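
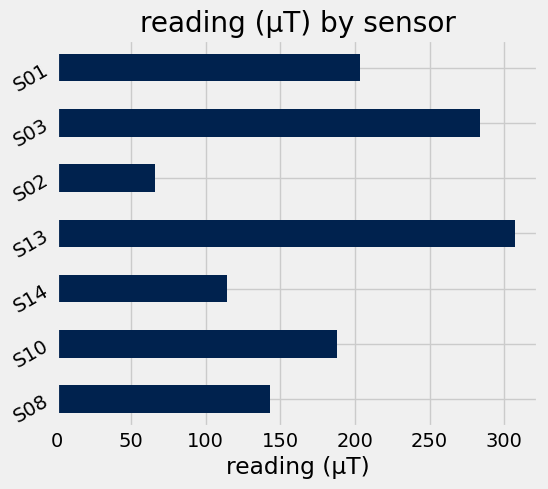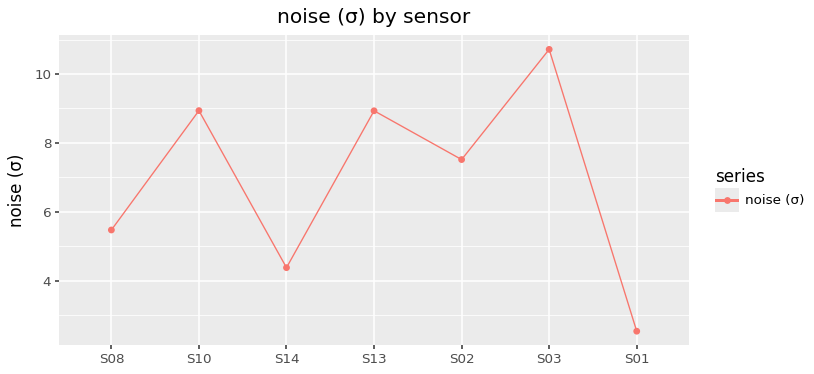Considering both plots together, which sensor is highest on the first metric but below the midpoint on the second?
Chart 2 median noise (σ) ≈ 8; below-median sensors: S08, S14, S01. Among those, S01 has the highest reading (µT) (≈ 200).

S01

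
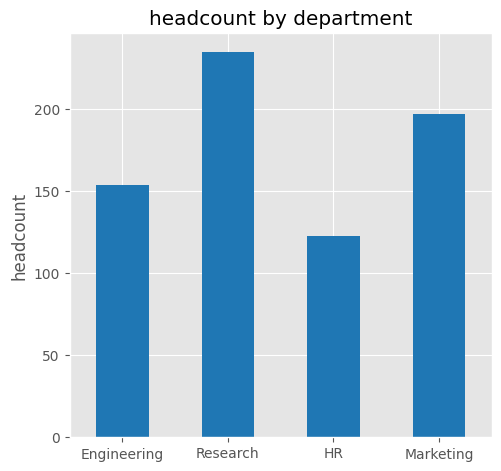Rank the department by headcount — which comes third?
Top 4: Research ≈ 240, Marketing ≈ 200, Engineering ≈ 160, HR ≈ 120.

Engineering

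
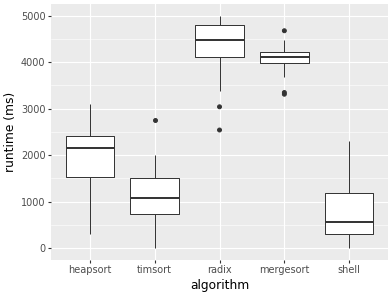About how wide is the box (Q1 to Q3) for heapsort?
≈ 1000

Q3 ≈ 2500, Q1 ≈ 1500; IQR ≈ 1000.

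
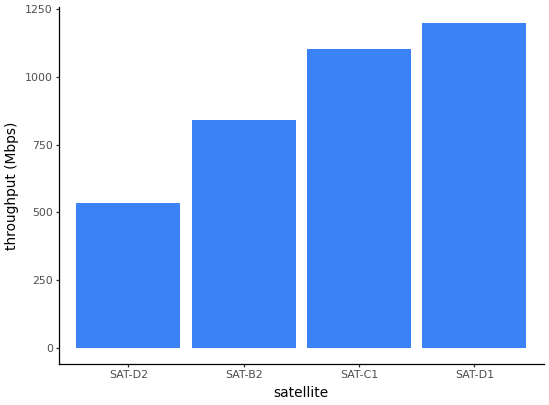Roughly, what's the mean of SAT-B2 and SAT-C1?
(800 + 1100) / 2 ≈ 950.

≈ 950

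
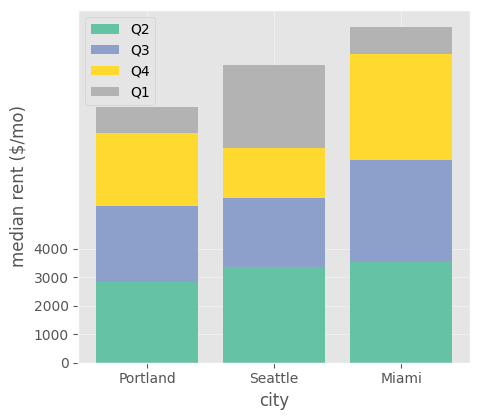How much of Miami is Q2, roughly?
Q2 top ≈ 4000, bottom ≈ 0; segment ≈ 4000.

≈ 4000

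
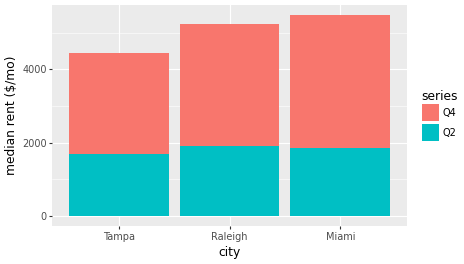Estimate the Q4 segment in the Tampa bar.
Q4 top ≈ 4500, bottom ≈ 1500; segment ≈ 3000.

≈ 3000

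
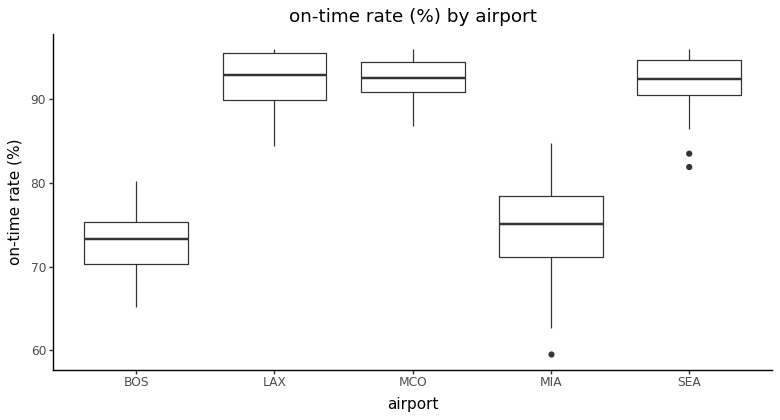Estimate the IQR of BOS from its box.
≈ 6

Q3 ≈ 76, Q1 ≈ 70; IQR ≈ 6.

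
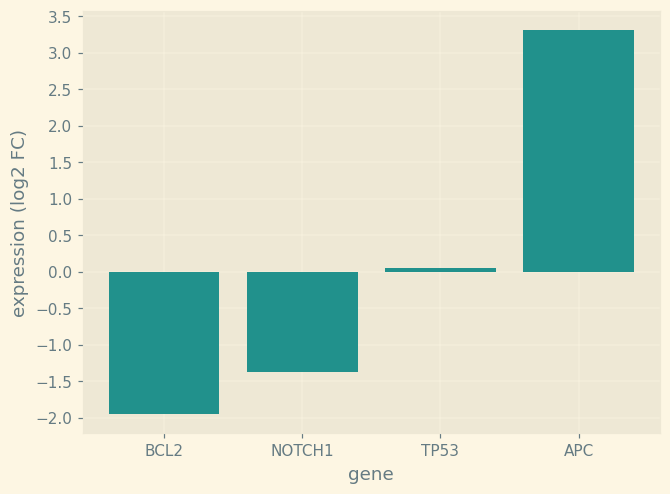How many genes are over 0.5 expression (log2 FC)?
1

Above 0.5: APC.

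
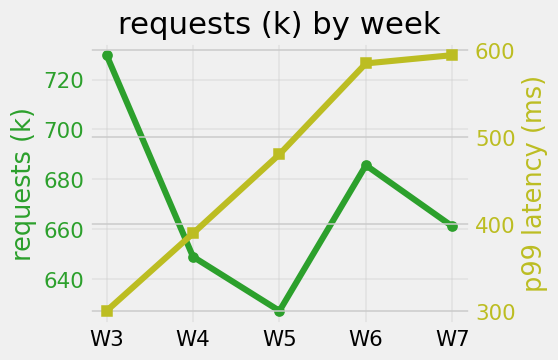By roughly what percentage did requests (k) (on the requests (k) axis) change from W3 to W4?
W3 ≈ 730, W4 ≈ 650; (650 − 730) / 730 ≈ -11%.

≈ -11%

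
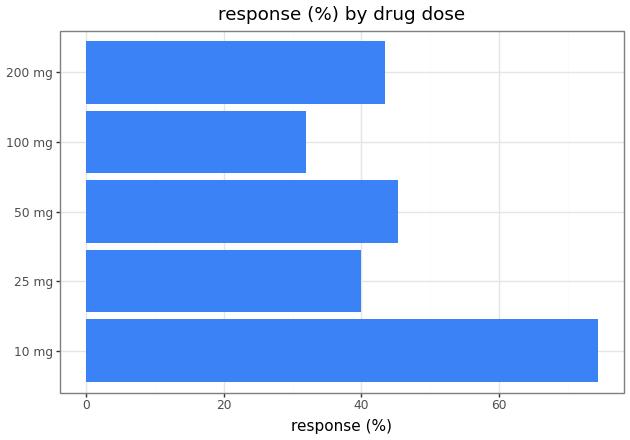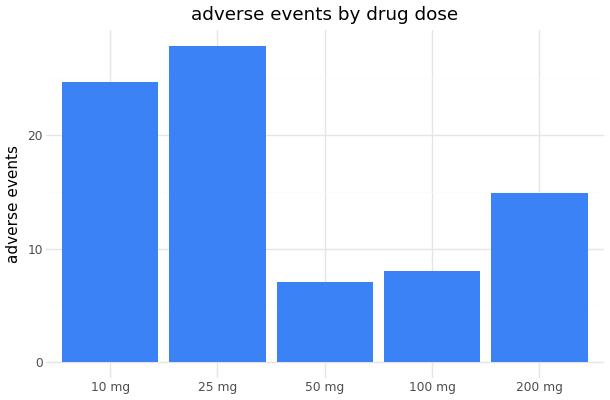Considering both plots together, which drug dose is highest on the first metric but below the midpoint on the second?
50 mg

Chart 2 median adverse events ≈ 15; below-median drug doses: 50 mg, 100 mg. Among those, 50 mg has the highest response (%) (≈ 50).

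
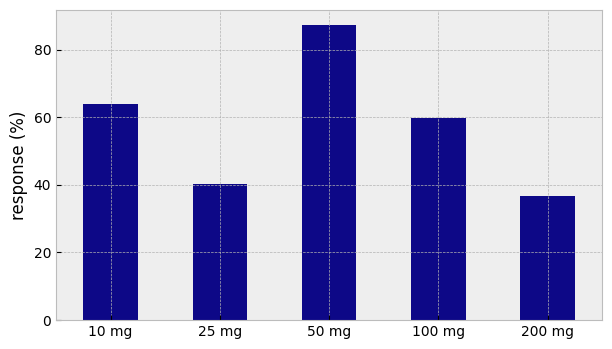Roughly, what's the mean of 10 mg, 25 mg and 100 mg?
≈ 53

(60 + 40 + 60) / 3 ≈ 53.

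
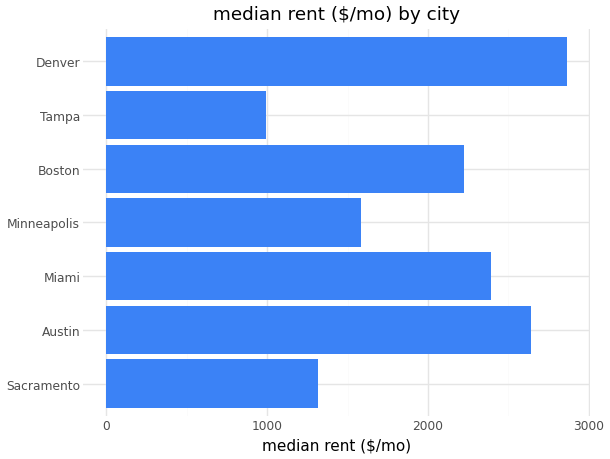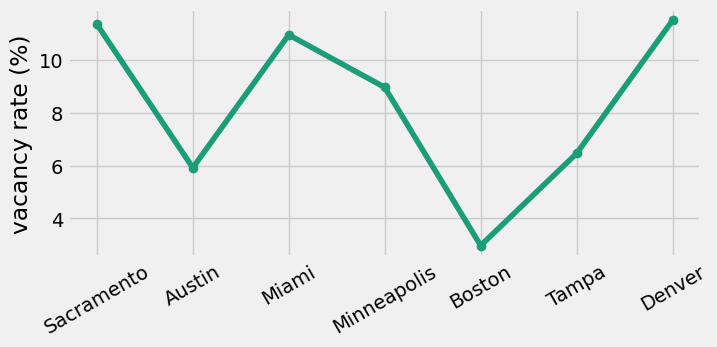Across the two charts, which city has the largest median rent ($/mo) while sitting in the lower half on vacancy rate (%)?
Chart 2 median vacancy rate (%) ≈ 8; below-median cities: Austin, Boston, Tampa. Among those, Austin has the highest median rent ($/mo) (≈ 2500).

Austin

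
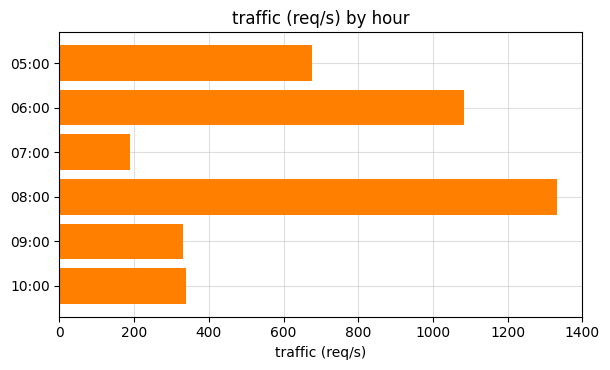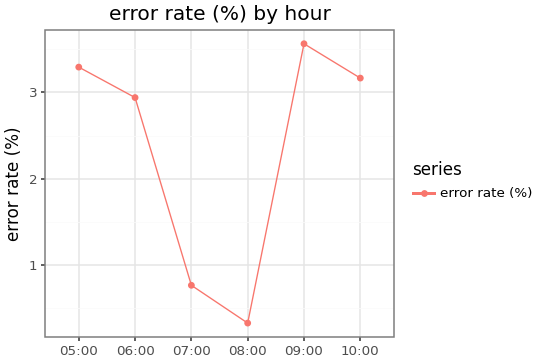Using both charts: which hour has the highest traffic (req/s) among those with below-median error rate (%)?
08:00

Chart 2 median error rate (%) ≈ 3; below-median hours: 06:00, 07:00, 08:00. Among those, 08:00 has the highest traffic (req/s) (≈ 1400).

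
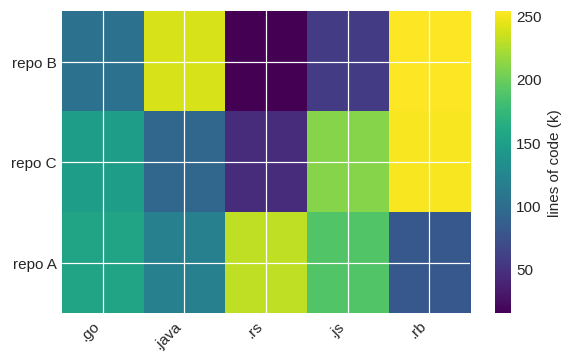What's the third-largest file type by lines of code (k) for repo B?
Top 4 for repo B: .rb ≈ 260, .java ≈ 240, .go ≈ 100, .js ≈ 60.

.go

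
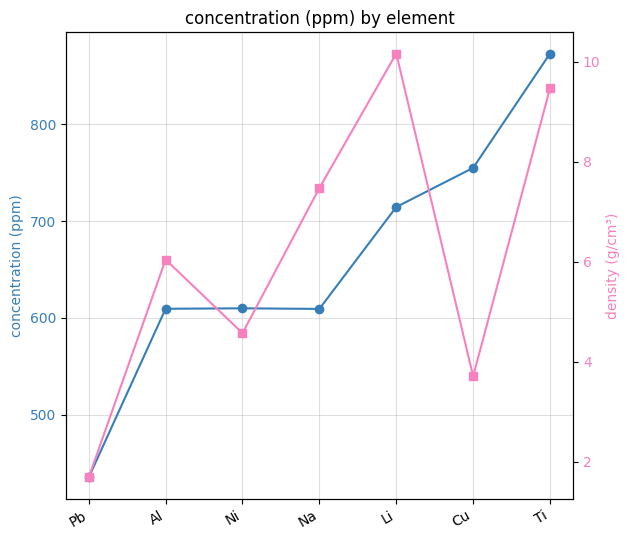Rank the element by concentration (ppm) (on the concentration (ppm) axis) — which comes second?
Top 3 (on the concentration (ppm) axis): Ti ≈ 850, Cu ≈ 750, Li ≈ 700.

Cu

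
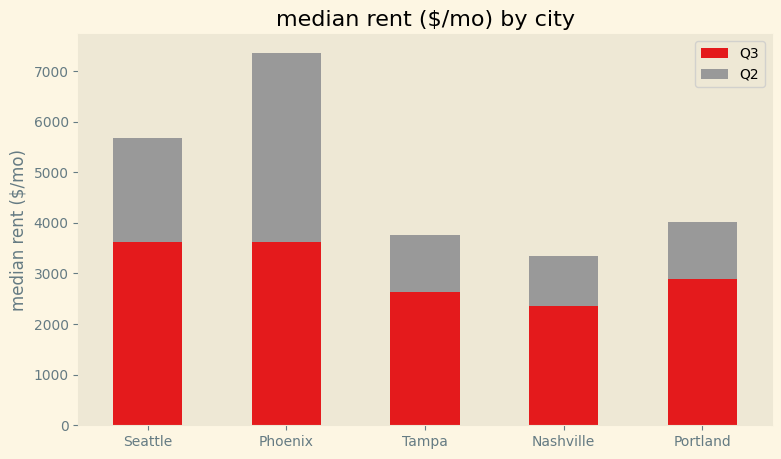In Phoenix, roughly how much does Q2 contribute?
Q2 top ≈ 7000, bottom ≈ 4000; segment ≈ 3000.

≈ 3000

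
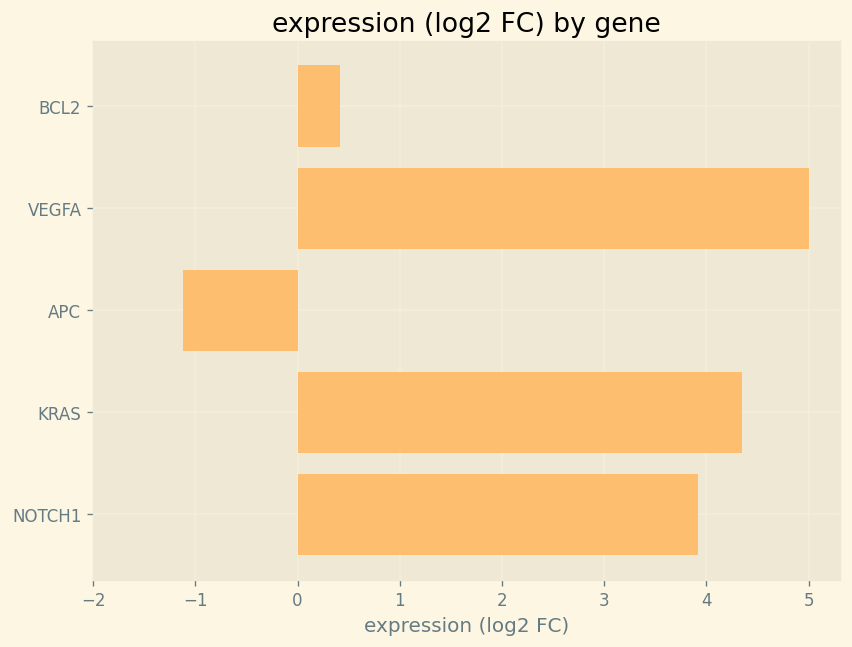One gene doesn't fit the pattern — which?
APC

APC ≈ -1; the rest sit between ≈ 0 and ≈ 5.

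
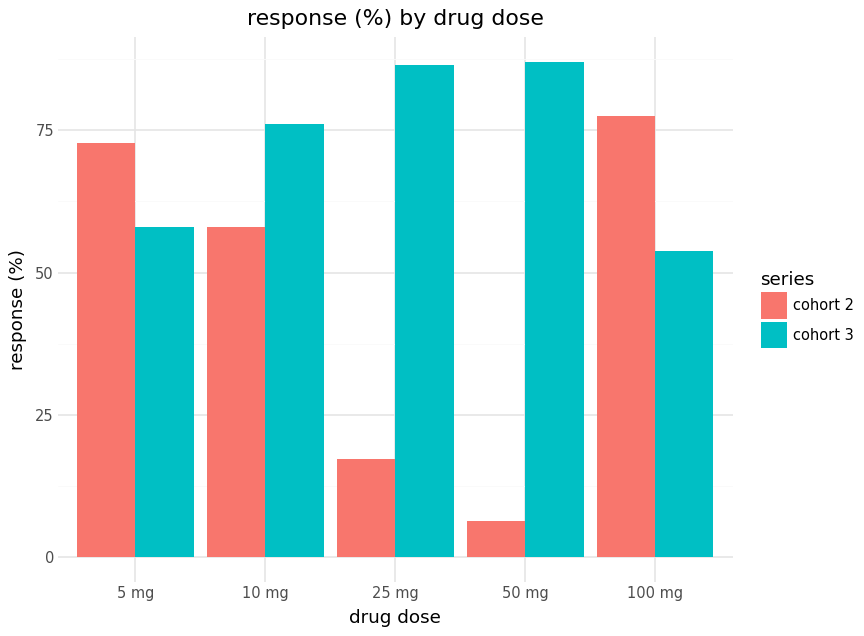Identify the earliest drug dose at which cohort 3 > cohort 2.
10 mg

5 mg: cohort 3 ≈ 60 vs cohort 2 ≈ 70 (not yet); 10 mg: cohort 3 ≈ 80 vs cohort 2 ≈ 60 (first crossover).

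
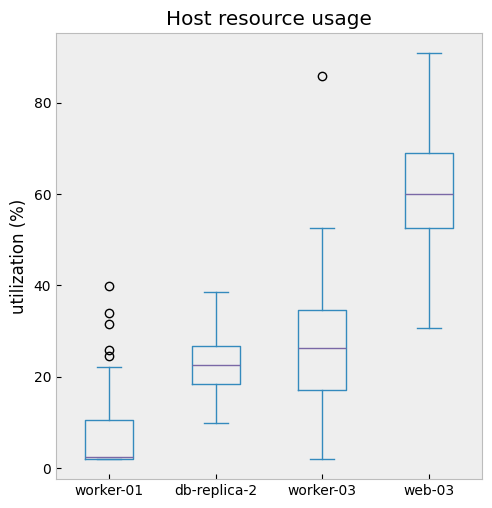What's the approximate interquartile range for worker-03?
Q3 ≈ 35, Q1 ≈ 15; IQR ≈ 20.

≈ 20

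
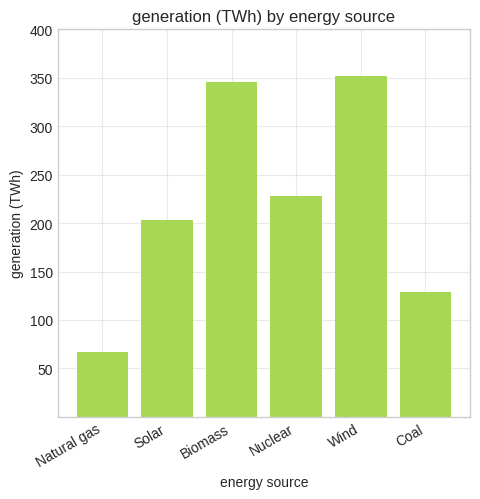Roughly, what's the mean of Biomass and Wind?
≈ 350

(350 + 350) / 2 ≈ 350.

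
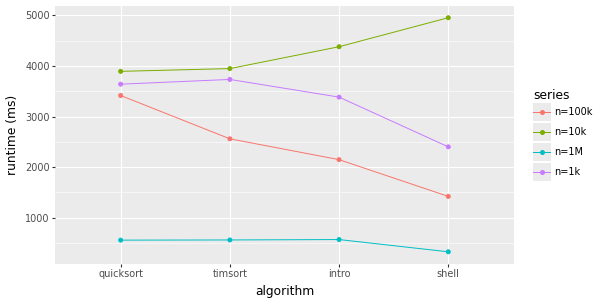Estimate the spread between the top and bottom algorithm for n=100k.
Max quicksort ≈ 3500, min shell ≈ 1500; range ≈ 2000.

≈ 2000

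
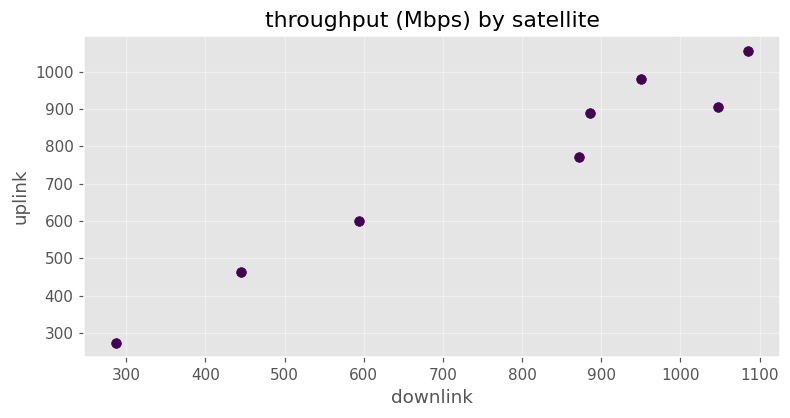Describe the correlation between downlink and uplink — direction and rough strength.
positive, strong

Points are positively correlated; strong (|r| ≈ 1.0).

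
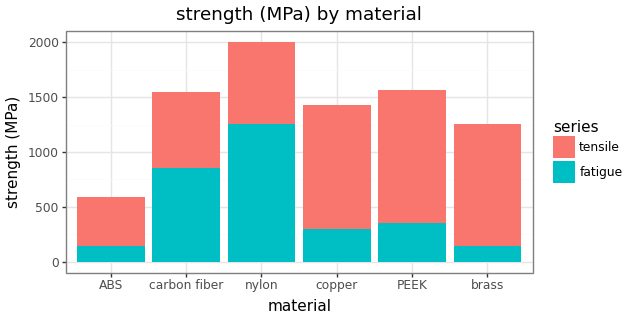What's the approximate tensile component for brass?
≈ 1000

tensile top ≈ 1200, bottom ≈ 200; segment ≈ 1000.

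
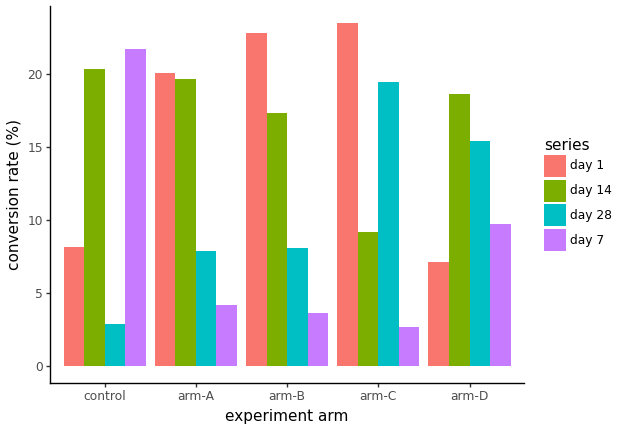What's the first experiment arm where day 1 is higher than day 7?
arm-A

control: day 1 ≈ 8 vs day 7 ≈ 22 (not yet); arm-A: day 1 ≈ 20 vs day 7 ≈ 4 (first crossover).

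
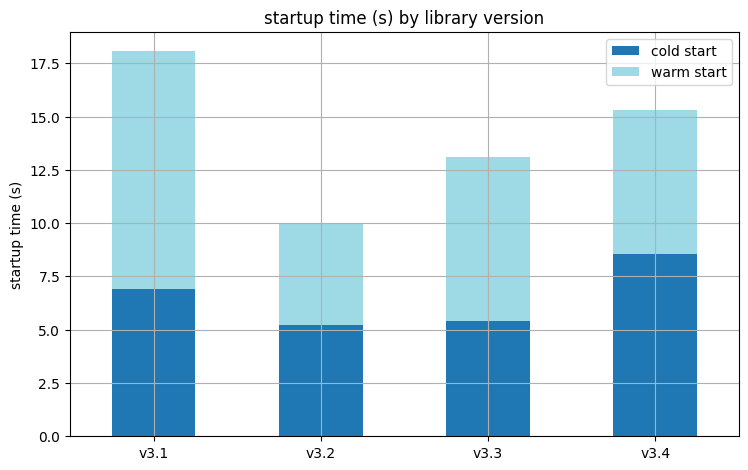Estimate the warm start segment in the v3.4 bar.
≈ 8

warm start top ≈ 16, bottom ≈ 8; segment ≈ 8.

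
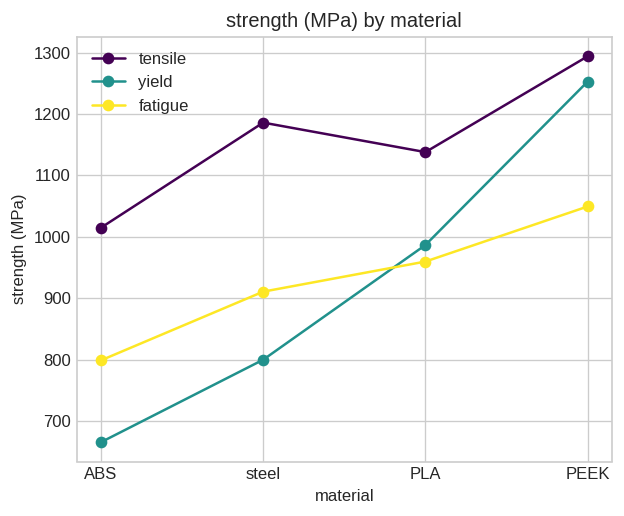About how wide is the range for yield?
≈ 600

Max PEEK ≈ 1300, min ABS ≈ 700; range ≈ 600.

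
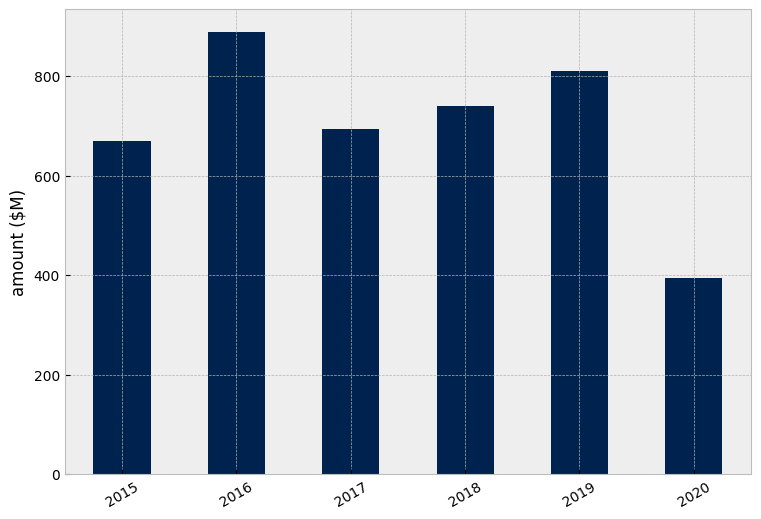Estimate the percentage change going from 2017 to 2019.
≈ +14.3%

2017 ≈ 700, 2019 ≈ 800; (800 − 700) / 700 ≈ +14.3%.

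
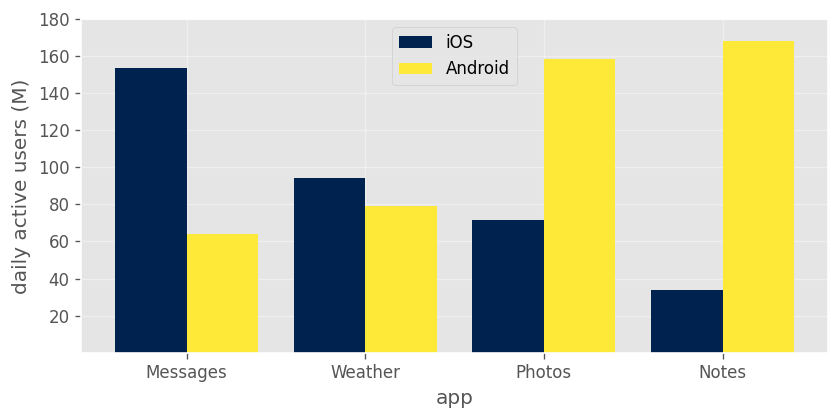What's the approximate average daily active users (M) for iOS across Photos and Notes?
≈ 60

(80 + 40) / 2 ≈ 60.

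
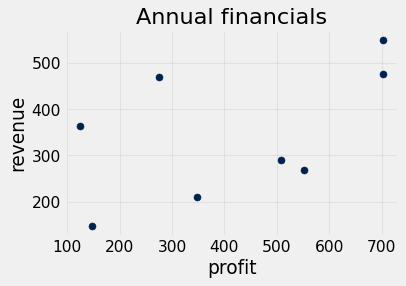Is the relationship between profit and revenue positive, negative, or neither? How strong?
Points are positively correlated; moderate (|r| ≈ 0.5).

positive, moderate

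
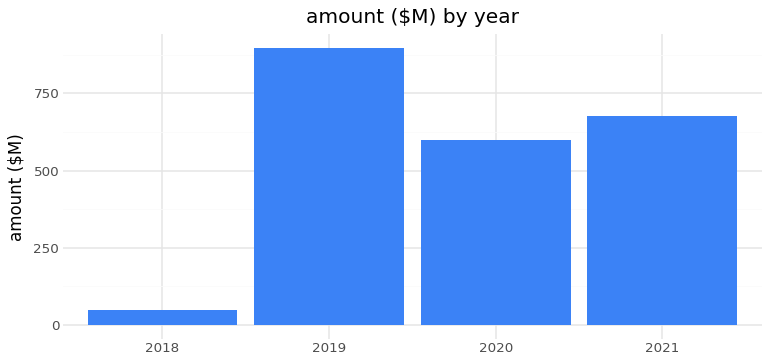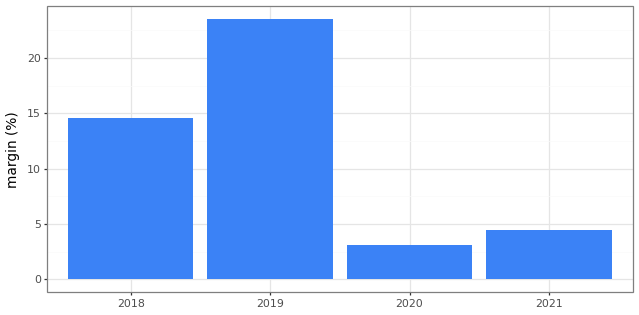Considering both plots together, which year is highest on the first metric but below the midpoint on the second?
2021

Chart 2 median margin (%) ≈ 10; below-median years: 2020, 2021. Among those, 2021 has the highest amount ($M) (≈ 700).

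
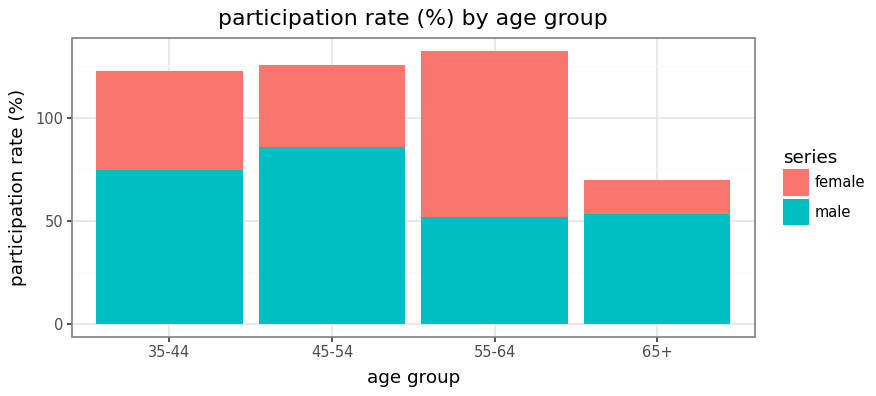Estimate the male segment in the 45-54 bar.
≈ 80

male top ≈ 80, bottom ≈ 0; segment ≈ 80.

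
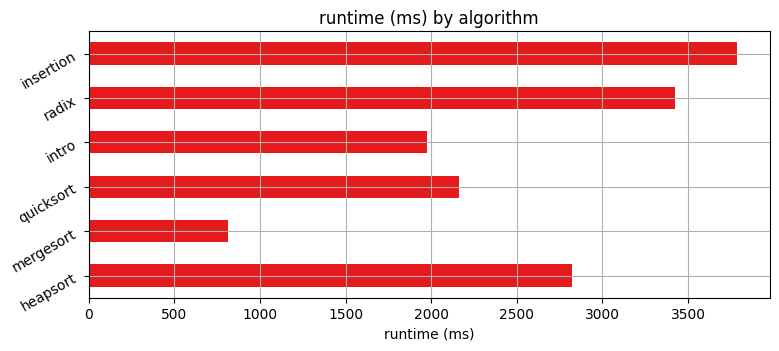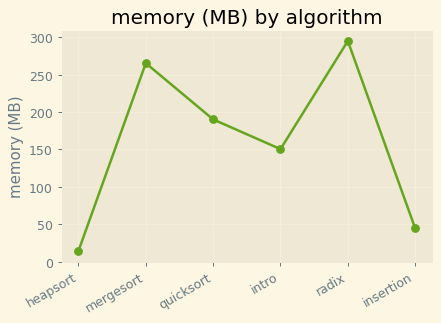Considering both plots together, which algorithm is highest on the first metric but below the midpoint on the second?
Chart 2 median memory (MB) ≈ 150; below-median algorithms: heapsort, intro, insertion. Among those, insertion has the highest runtime (ms) (≈ 4000).

insertion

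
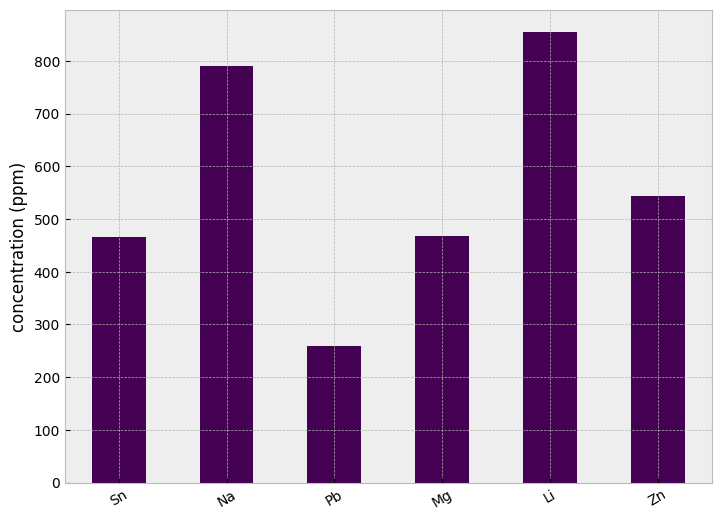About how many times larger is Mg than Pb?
Mg ≈ 500, Pb ≈ 300; 500/300 ≈ 1.67.

≈ 1.67×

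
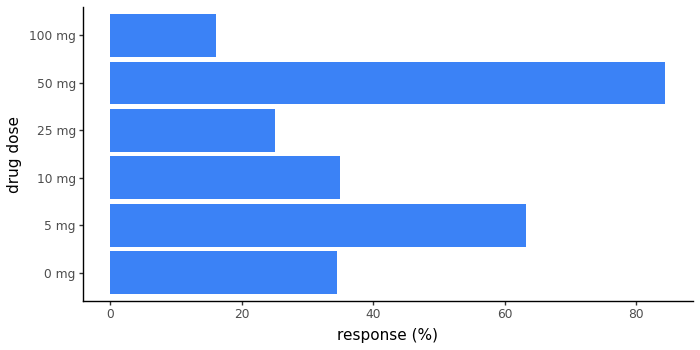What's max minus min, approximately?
Max 50 mg ≈ 80, min 100 mg ≈ 20; range ≈ 60.

≈ 60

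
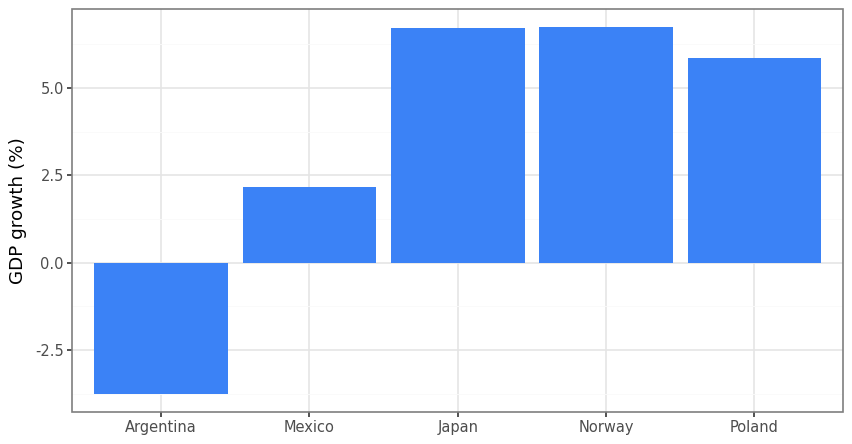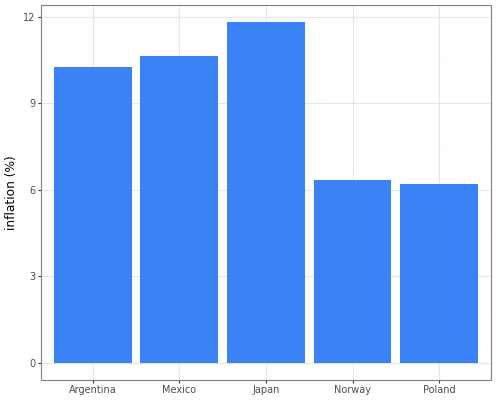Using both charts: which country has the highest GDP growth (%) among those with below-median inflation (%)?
Norway

Chart 2 median inflation (%) ≈ 10; below-median countries: Norway, Poland. Among those, Norway has the highest GDP growth (%) (≈ 7).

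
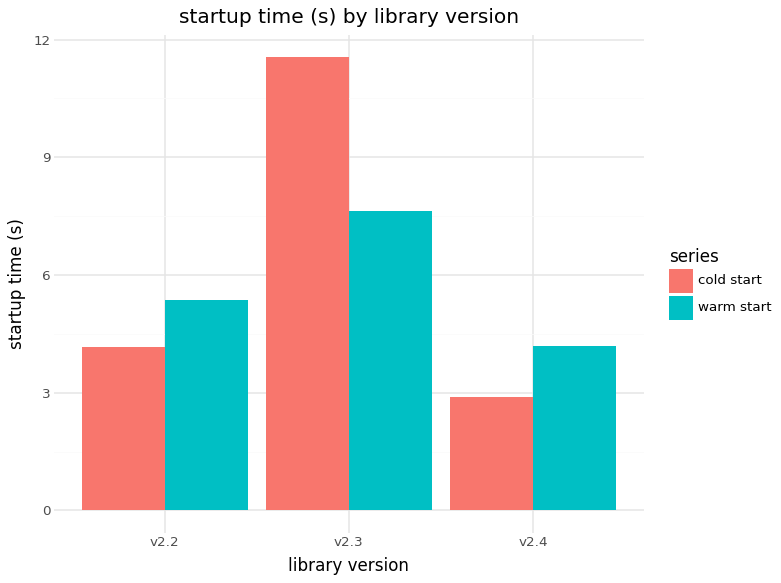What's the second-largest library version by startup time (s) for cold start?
v2.2

Top 3 for cold start: v2.3 ≈ 12, v2.2 ≈ 4, v2.4 ≈ 3.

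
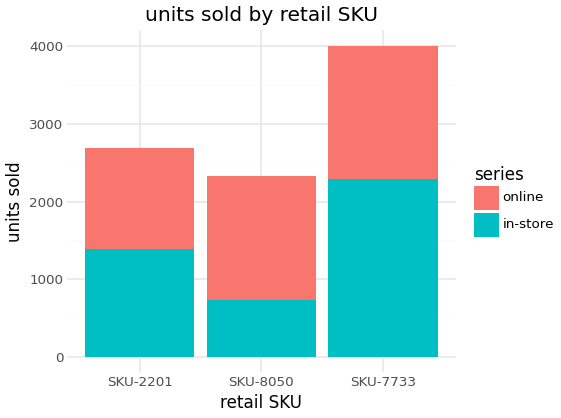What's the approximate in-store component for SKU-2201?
in-store top ≈ 1500, bottom ≈ 0; segment ≈ 1500.

≈ 1500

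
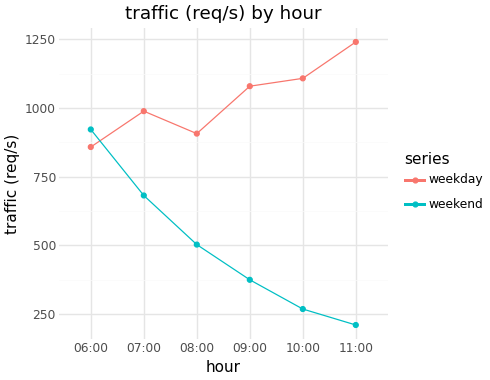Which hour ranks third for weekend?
08:00

Top 4 for weekend: 06:00 ≈ 900, 07:00 ≈ 700, 08:00 ≈ 500, 09:00 ≈ 400.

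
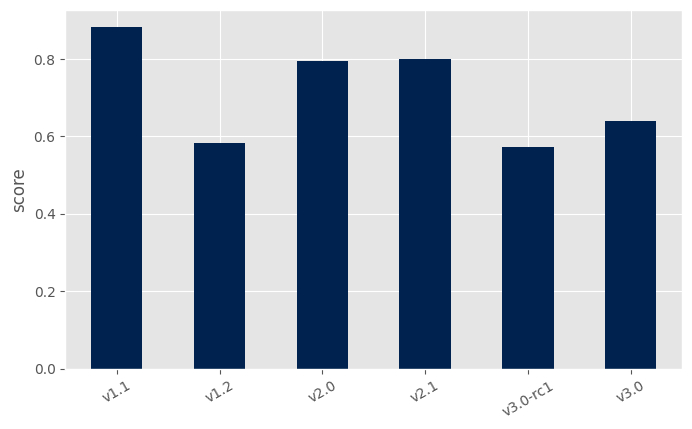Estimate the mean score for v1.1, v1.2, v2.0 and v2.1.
(0.9 + 0.6 + 0.8 + 0.8) / 4 ≈ 0.78.

≈ 0.78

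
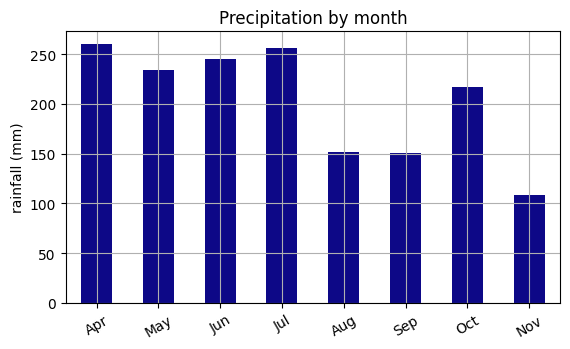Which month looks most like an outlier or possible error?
Nov

Nov ≈ 100; the rest sit between ≈ 150 and ≈ 250.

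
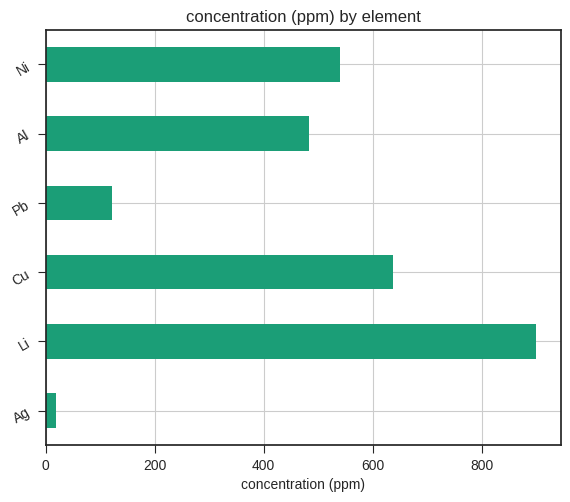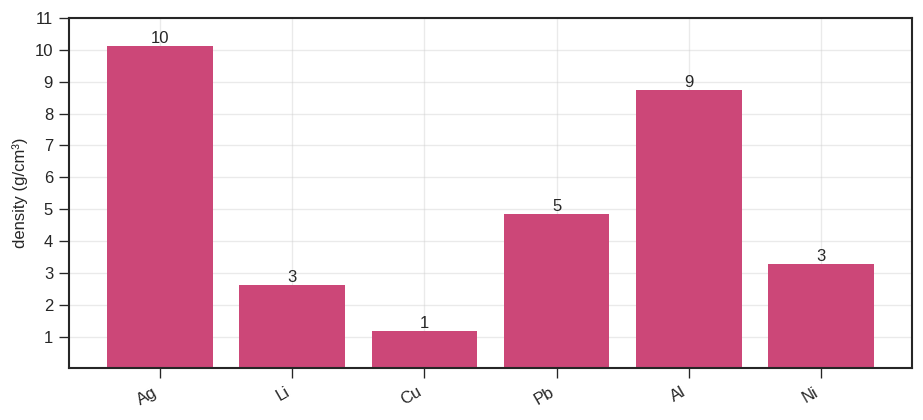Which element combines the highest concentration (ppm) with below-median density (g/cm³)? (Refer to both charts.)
Chart 2 median density (g/cm³) ≈ 4; below-median elements: Li, Cu, Ni. Among those, Li has the highest concentration (ppm) (≈ 900).

Li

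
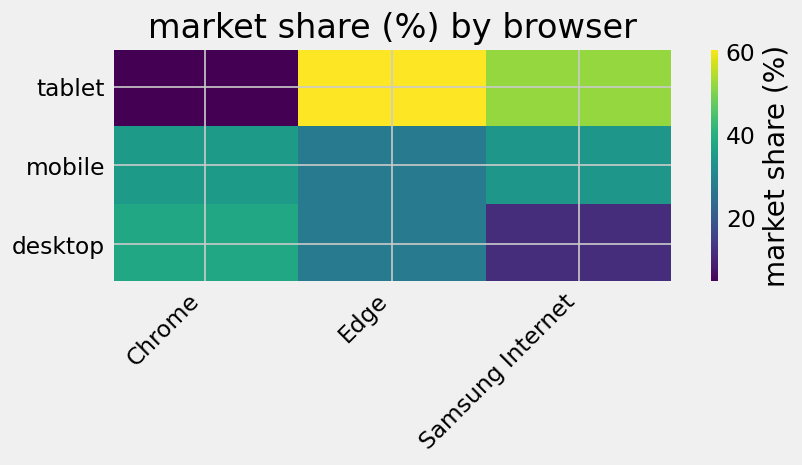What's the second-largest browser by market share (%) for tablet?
Samsung Internet

Top 3 for tablet: Edge ≈ 60, Samsung Internet ≈ 50, Chrome ≈ 5.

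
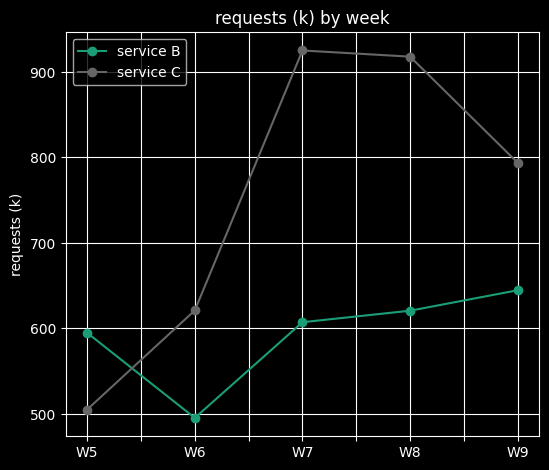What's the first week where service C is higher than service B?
W5: service C ≈ 500 vs service B ≈ 600 (not yet); W6: service C ≈ 600 vs service B ≈ 500 (first crossover).

W6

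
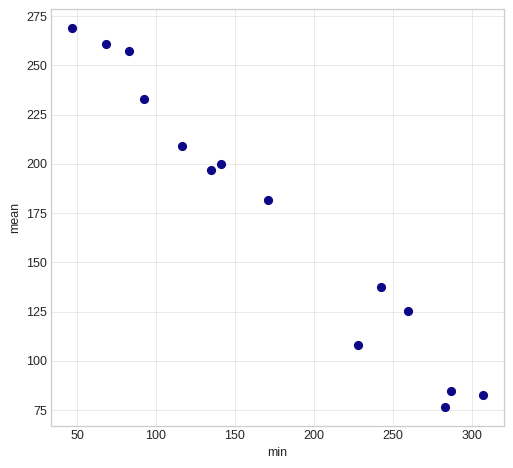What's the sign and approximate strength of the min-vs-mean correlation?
Points are negatively correlated; strong (|r| ≈ 1.0).

negative, strong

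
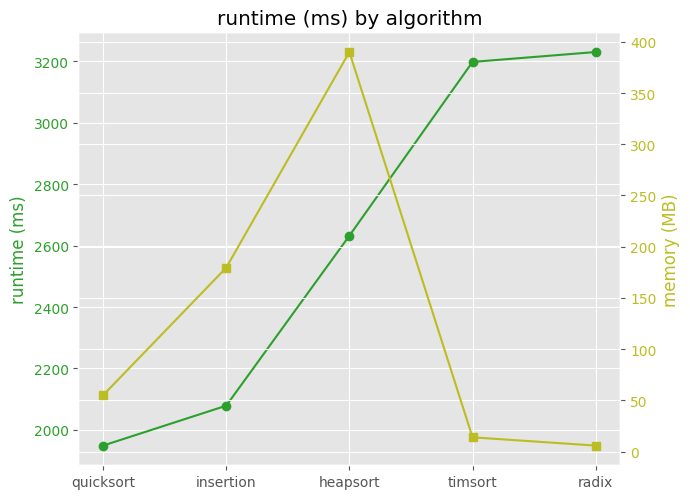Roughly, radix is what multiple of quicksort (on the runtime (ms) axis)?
radix ≈ 3200, quicksort ≈ 2000; 3200/2000 ≈ 1.6.

≈ 1.6×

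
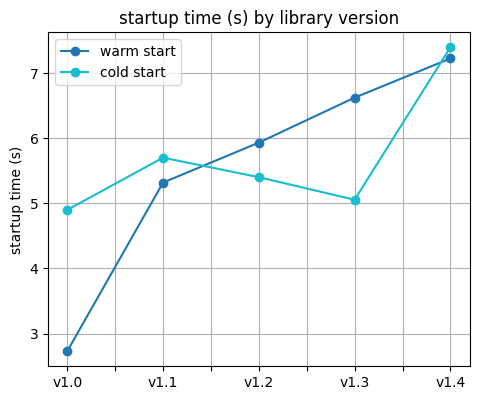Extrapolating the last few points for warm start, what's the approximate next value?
≈ 7.5

Last three: 6.0, 6.5, 7.0 → slope ≈ 0.5/step → next ≈ 7.5.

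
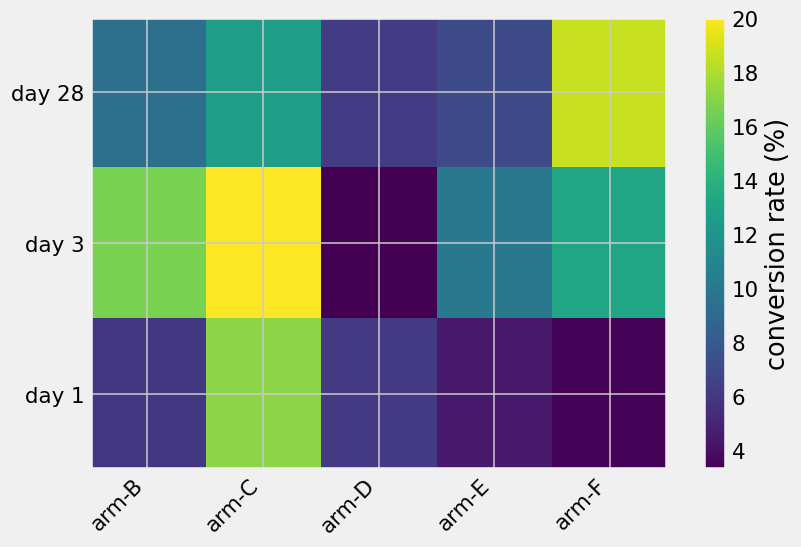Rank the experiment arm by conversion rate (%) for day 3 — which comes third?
arm-F

Top 4 for day 3: arm-C ≈ 20, arm-B ≈ 16, arm-F ≈ 14, arm-E ≈ 10.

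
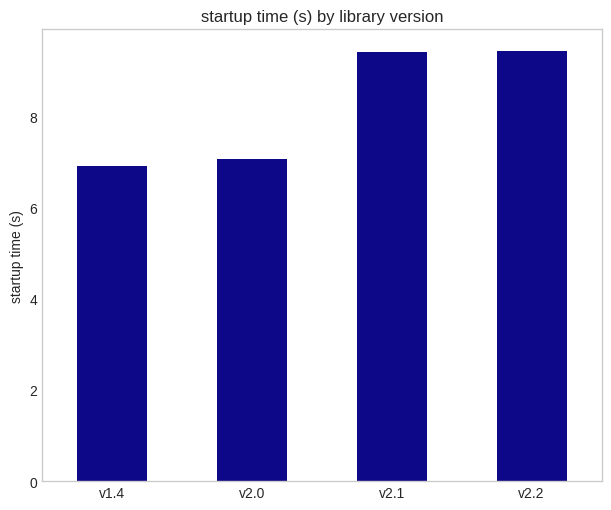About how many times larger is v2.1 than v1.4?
≈ 1.29×

v2.1 ≈ 9, v1.4 ≈ 7; 9/7 ≈ 1.29.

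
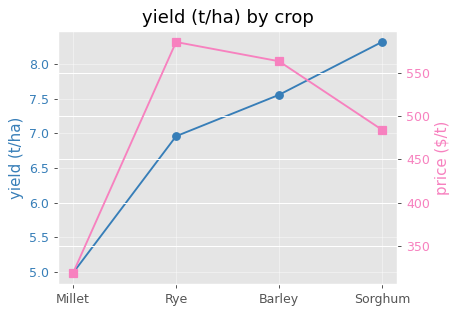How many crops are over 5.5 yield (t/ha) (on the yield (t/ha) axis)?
Above 5.5: Rye, Barley, Sorghum.

3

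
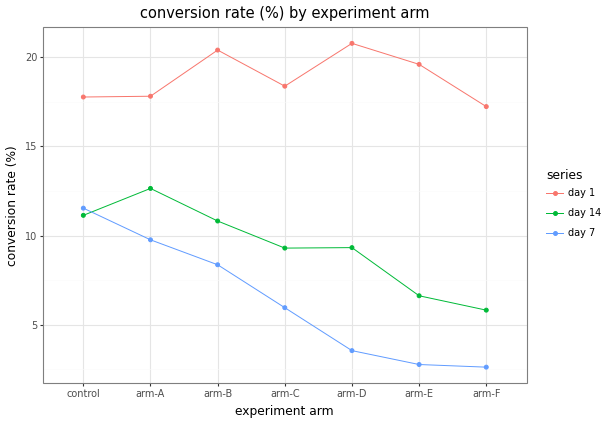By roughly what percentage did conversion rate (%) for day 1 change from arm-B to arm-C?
≈ -10%

arm-B ≈ 20, arm-C ≈ 18; (18 − 20) / 20 ≈ -10%.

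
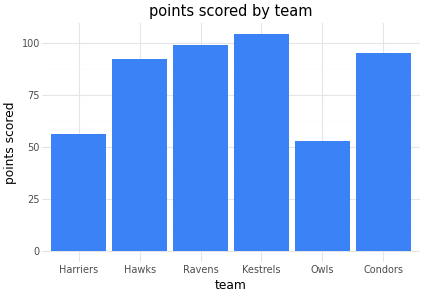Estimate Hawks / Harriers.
Hawks ≈ 90, Harriers ≈ 60; 90/60 ≈ 1.5.

≈ 1.5×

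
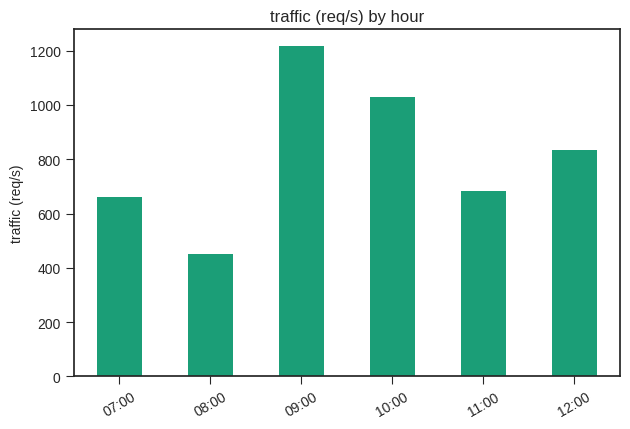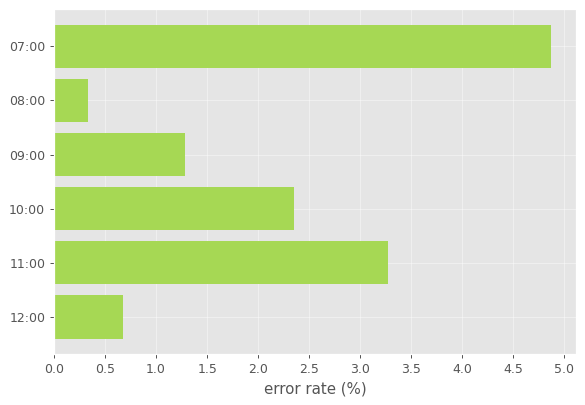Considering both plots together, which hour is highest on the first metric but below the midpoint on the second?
09:00

Chart 2 median error rate (%) ≈ 2; below-median hours: 08:00, 09:00, 12:00. Among those, 09:00 has the highest traffic (req/s) (≈ 1200).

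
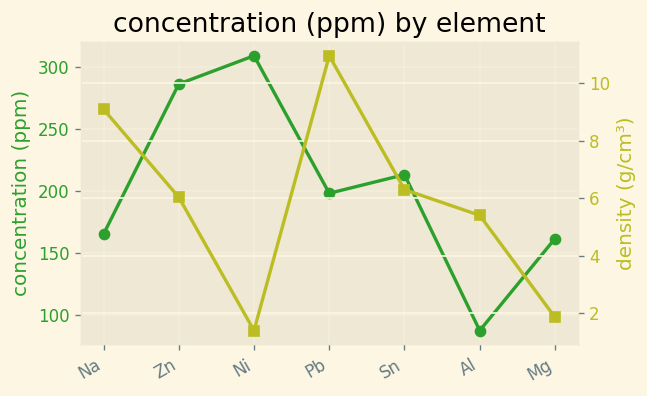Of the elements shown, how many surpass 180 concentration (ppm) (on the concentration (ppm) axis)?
4

Above 180: Zn, Ni, Pb, Sn.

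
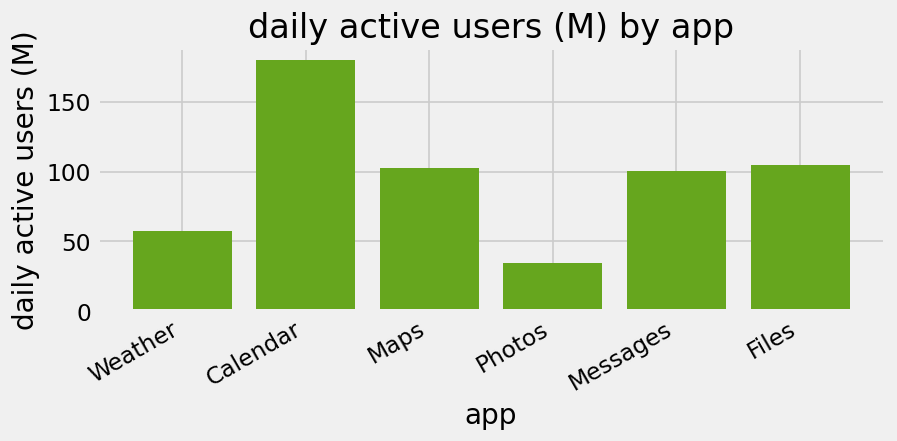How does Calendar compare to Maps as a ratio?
Calendar ≈ 180, Maps ≈ 100; 180/100 ≈ 1.8.

≈ 1.8×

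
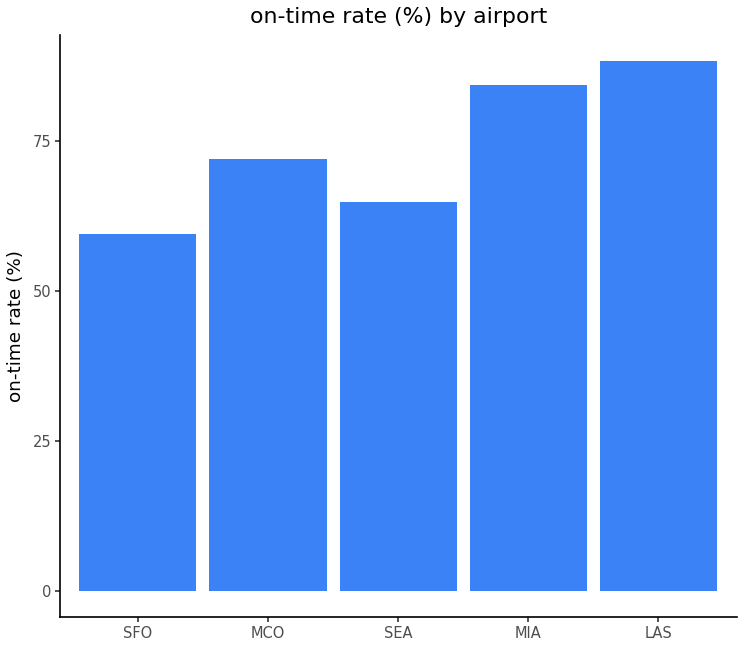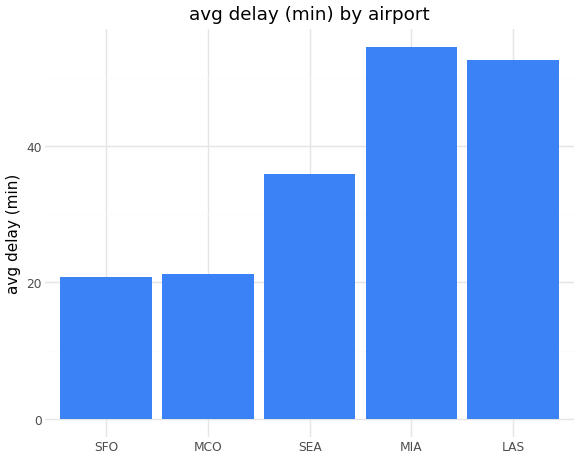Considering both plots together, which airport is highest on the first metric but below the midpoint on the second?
MCO

Chart 2 median avg delay (min) ≈ 40; below-median airports: SFO, MCO. Among those, MCO has the highest on-time rate (%) (≈ 70).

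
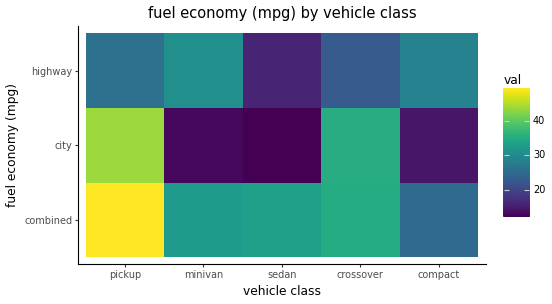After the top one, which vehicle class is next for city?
Top 3 for city: pickup ≈ 45, crossover ≈ 35, compact ≈ 15.

crossover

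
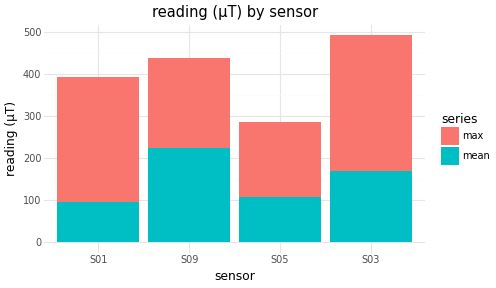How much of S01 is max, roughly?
max top ≈ 400, bottom ≈ 100; segment ≈ 300.

≈ 300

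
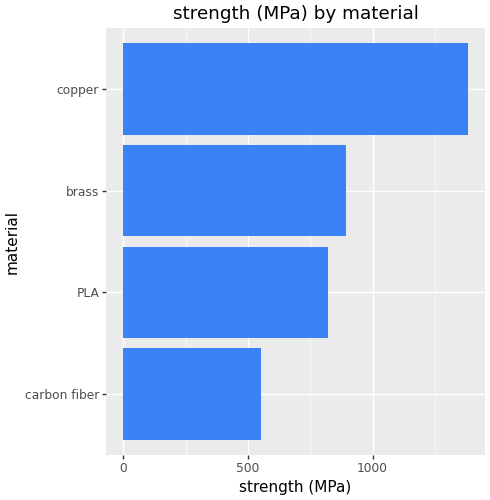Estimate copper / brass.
≈ 1.75×

copper ≈ 1400, brass ≈ 800; 1400/800 ≈ 1.75.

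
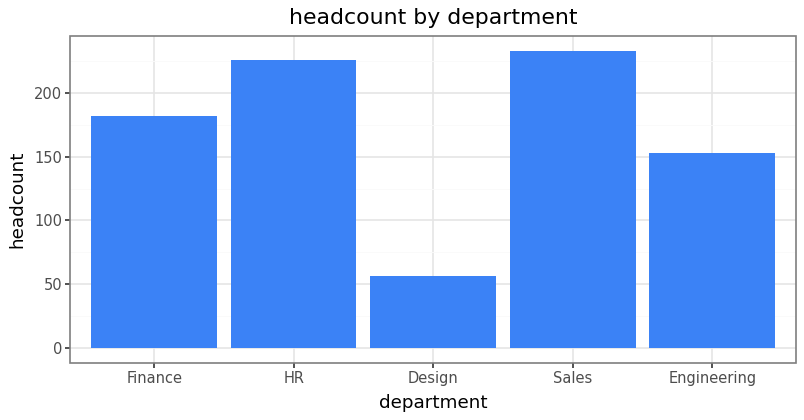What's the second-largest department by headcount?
HR

Top 3: Sales ≈ 240, HR ≈ 220, Finance ≈ 180.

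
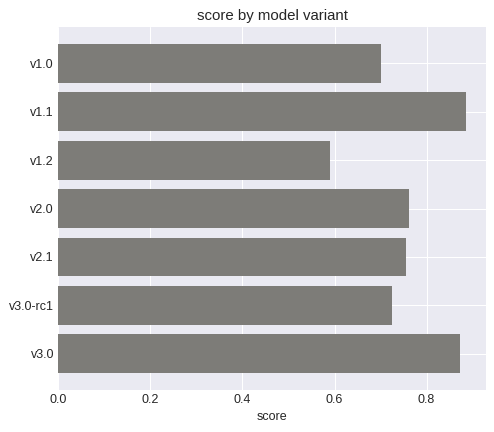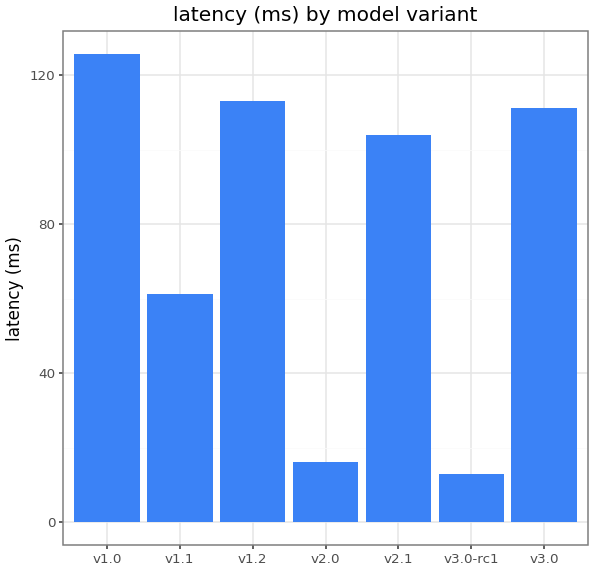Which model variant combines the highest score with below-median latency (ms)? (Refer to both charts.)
v1.1

Chart 2 median latency (ms) ≈ 100; below-median model variants: v1.1, v2.0, v3.0-rc1. Among those, v1.1 has the highest score (≈ 0.9).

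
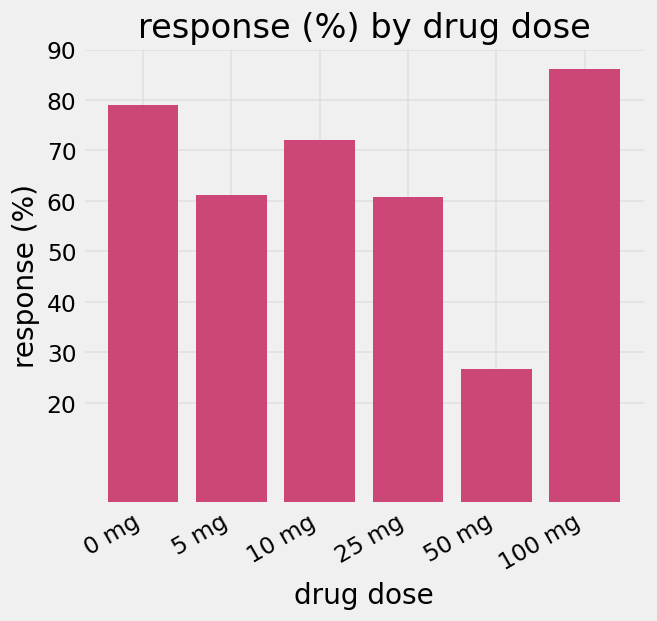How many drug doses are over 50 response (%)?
5

Above 50: 0 mg, 5 mg, 10 mg, 25 mg, 100 mg.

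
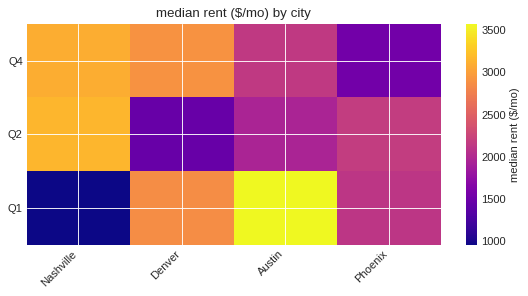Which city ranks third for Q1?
Top 4 for Q1: Austin ≈ 3500, Denver ≈ 3000, Phoenix ≈ 2000, Nashville ≈ 1000.

Phoenix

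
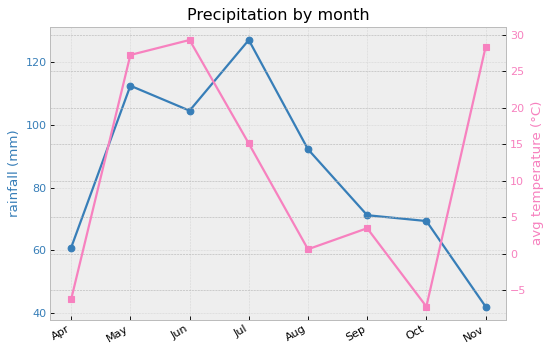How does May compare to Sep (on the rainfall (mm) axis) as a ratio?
May ≈ 110, Sep ≈ 70; 110/70 ≈ 1.57.

≈ 1.57×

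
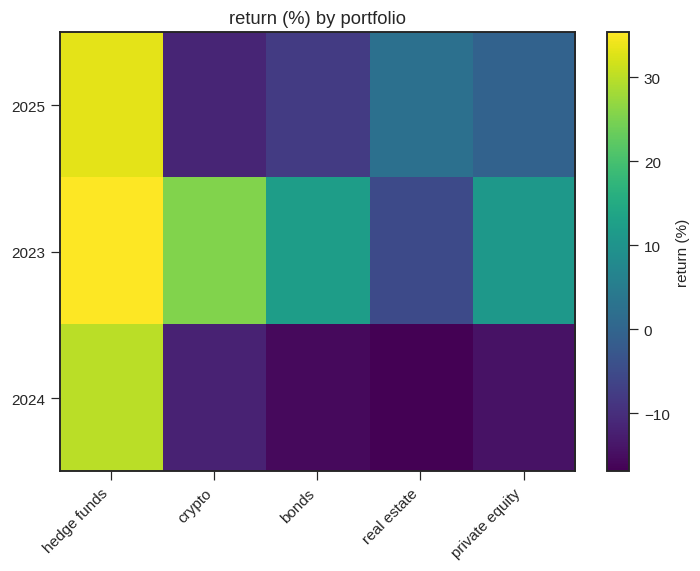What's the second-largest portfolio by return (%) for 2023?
Top 3 for 2023: hedge funds ≈ 35, crypto ≈ 25, bonds ≈ 10.

crypto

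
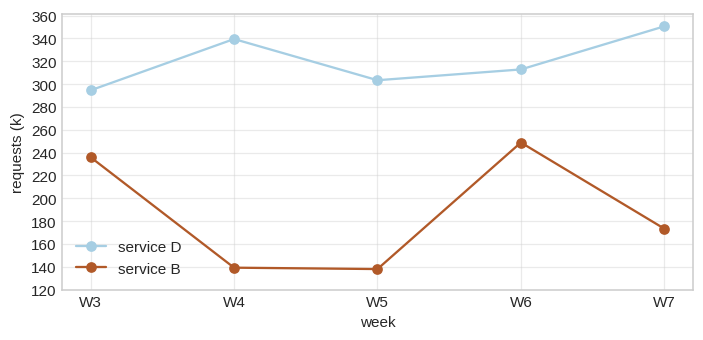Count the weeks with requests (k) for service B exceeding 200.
Above 200: W3, W6.

2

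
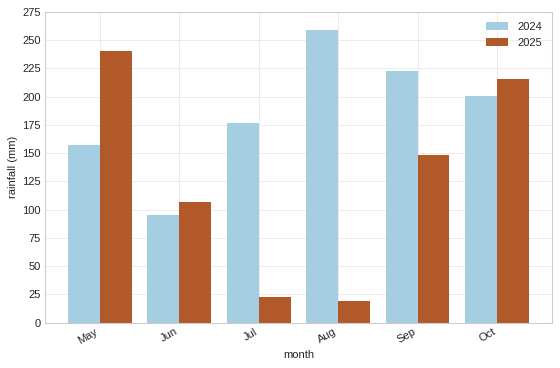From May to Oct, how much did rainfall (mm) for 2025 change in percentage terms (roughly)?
≈ -10%

May ≈ 250, Oct ≈ 225; (225 − 250) / 250 ≈ -10%.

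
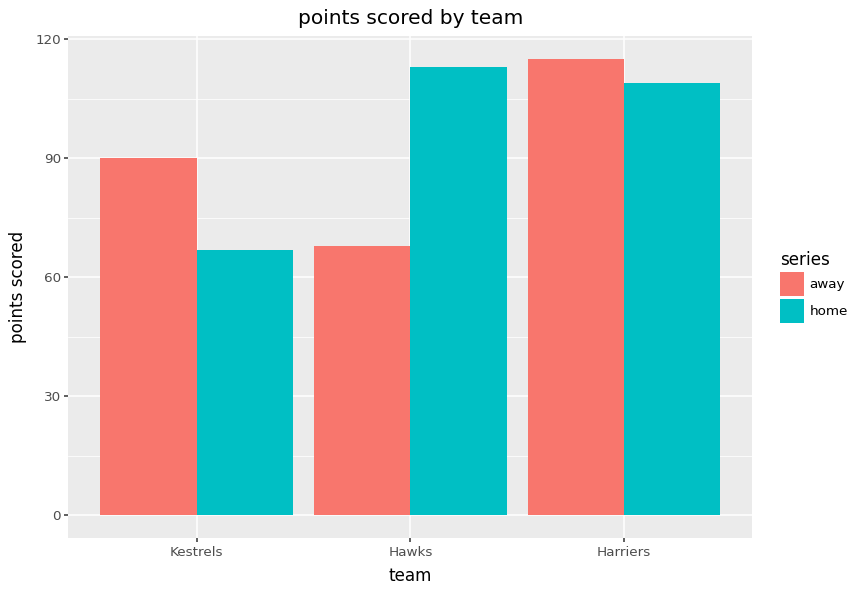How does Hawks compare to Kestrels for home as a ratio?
Hawks ≈ 110, Kestrels ≈ 70; 110/70 ≈ 1.57.

≈ 1.57×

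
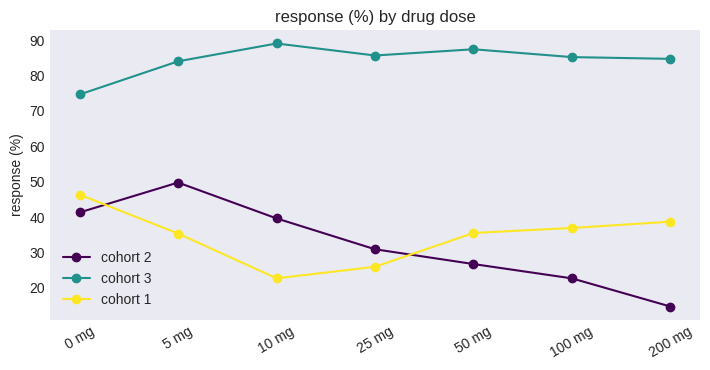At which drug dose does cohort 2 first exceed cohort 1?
0 mg: cohort 2 ≈ 40 vs cohort 1 ≈ 50 (not yet); 5 mg: cohort 2 ≈ 50 vs cohort 1 ≈ 40 (first crossover).

5 mg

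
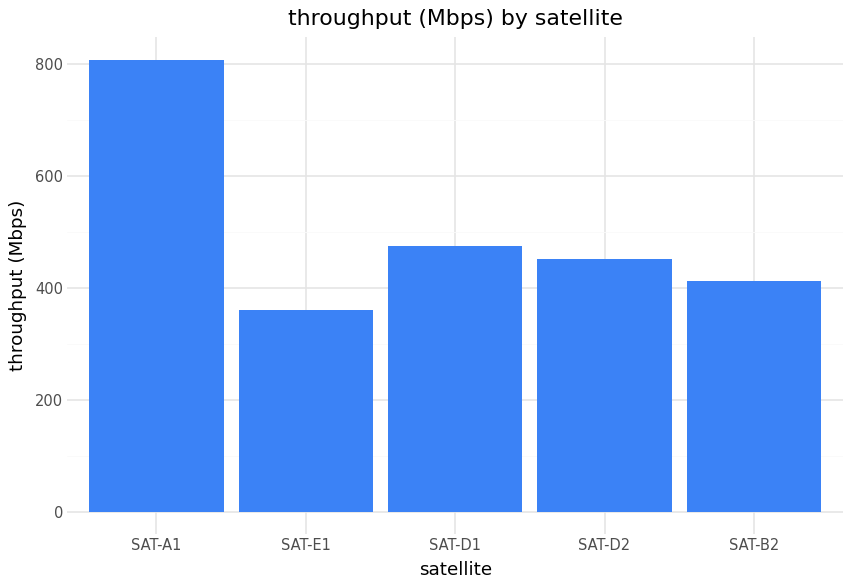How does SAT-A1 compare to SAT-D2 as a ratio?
SAT-A1 ≈ 800, SAT-D2 ≈ 500; 800/500 ≈ 1.6.

≈ 1.6×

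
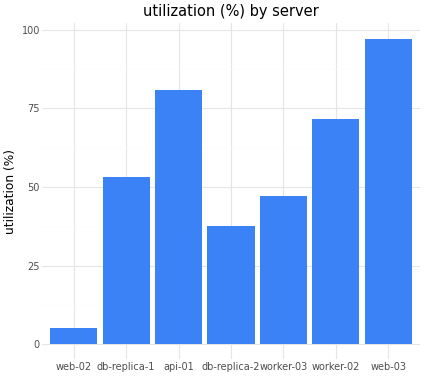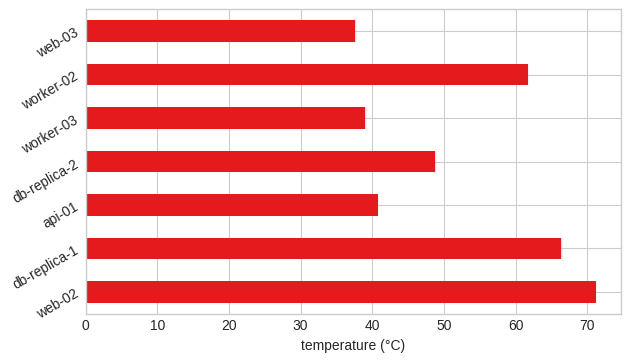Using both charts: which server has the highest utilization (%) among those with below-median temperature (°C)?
web-03

Chart 2 median temperature (°C) ≈ 50; below-median servers: api-01, worker-03, web-03. Among those, web-03 has the highest utilization (%) (≈ 100).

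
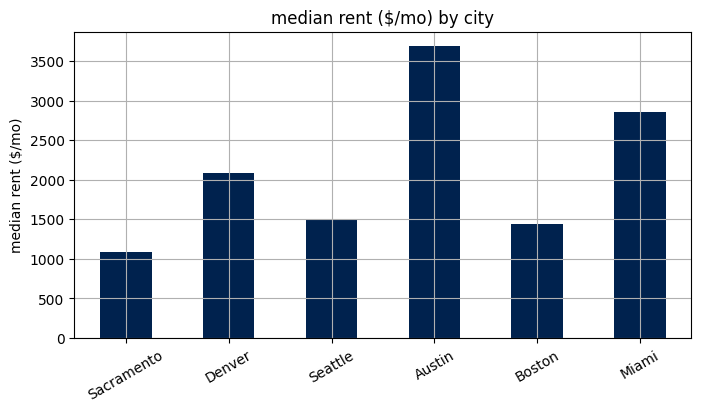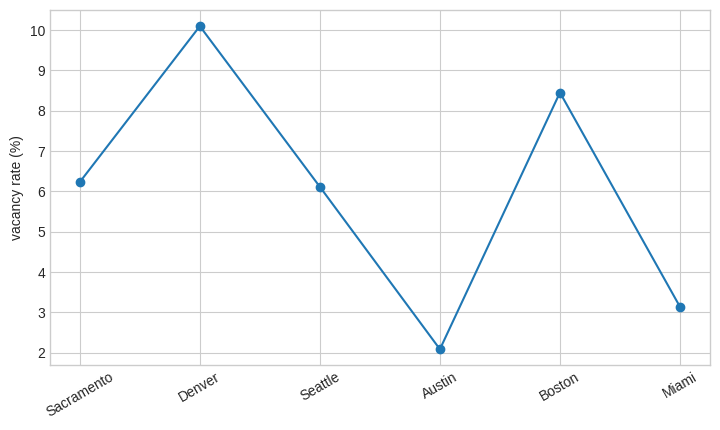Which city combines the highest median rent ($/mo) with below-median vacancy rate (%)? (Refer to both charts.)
Austin

Chart 2 median vacancy rate (%) ≈ 6; below-median cities: Seattle, Austin, Miami. Among those, Austin has the highest median rent ($/mo) (≈ 3500).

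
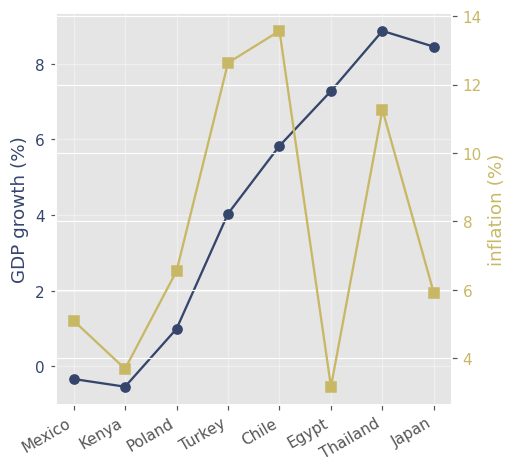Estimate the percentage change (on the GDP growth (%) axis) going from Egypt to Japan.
Egypt ≈ 7, Japan ≈ 8; (8 − 7) / 7 ≈ +14.3%.

≈ +14.3%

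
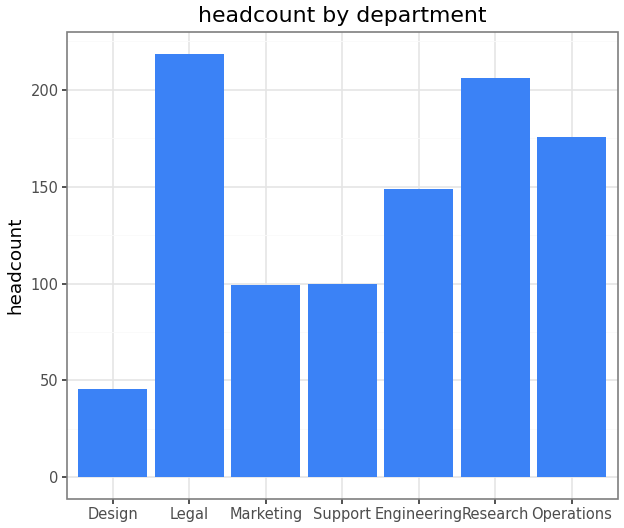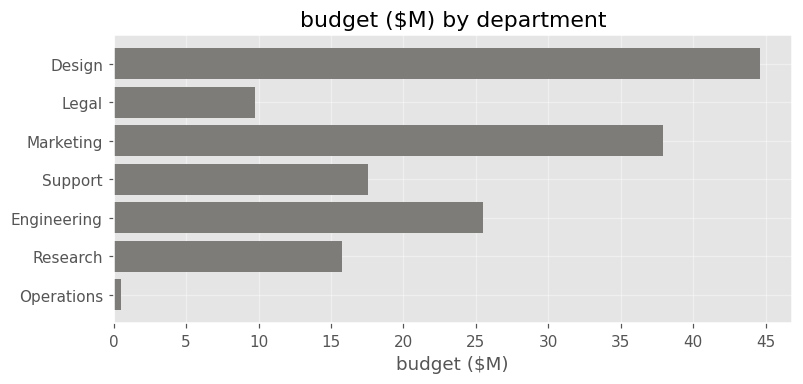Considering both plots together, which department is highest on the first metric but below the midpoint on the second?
Legal

Chart 2 median budget ($M) ≈ 20; below-median departments: Legal, Research, Operations. Among those, Legal has the highest headcount (≈ 225).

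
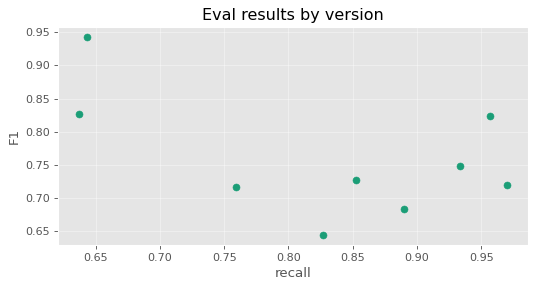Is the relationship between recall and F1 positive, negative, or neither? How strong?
negative, moderate

Points are negatively correlated; moderate (|r| ≈ 0.5).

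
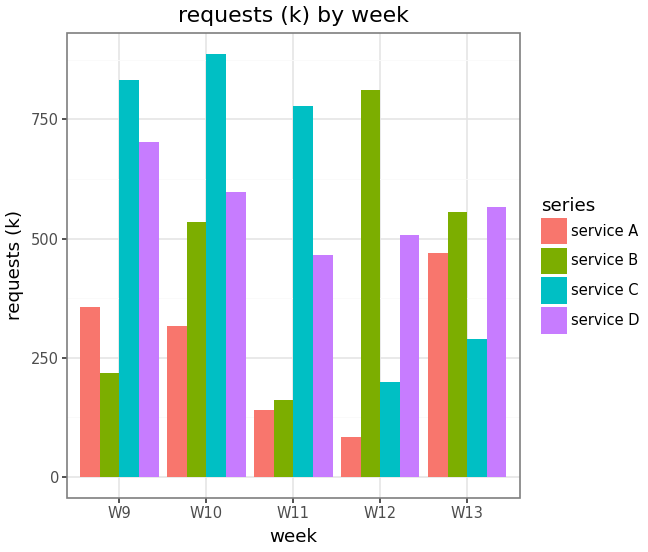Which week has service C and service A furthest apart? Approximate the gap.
W11, ≈ 700 k

W11: service C ≈ 800, service A ≈ 100 → gap ≈ 700. Next-largest (W10) is only ≈ 600.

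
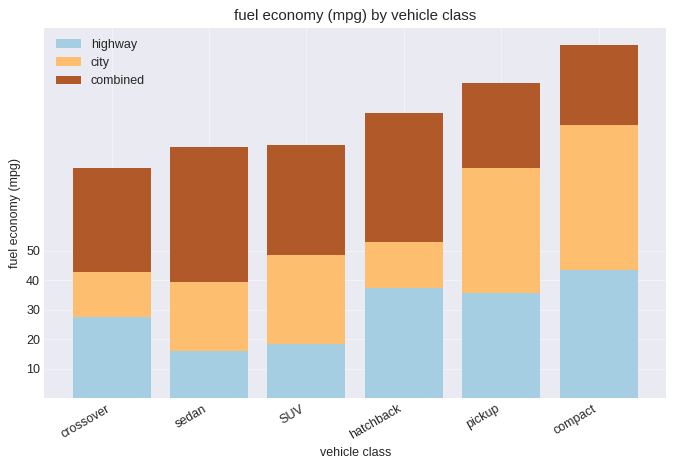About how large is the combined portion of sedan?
≈ 50

combined top ≈ 90, bottom ≈ 40; segment ≈ 50.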